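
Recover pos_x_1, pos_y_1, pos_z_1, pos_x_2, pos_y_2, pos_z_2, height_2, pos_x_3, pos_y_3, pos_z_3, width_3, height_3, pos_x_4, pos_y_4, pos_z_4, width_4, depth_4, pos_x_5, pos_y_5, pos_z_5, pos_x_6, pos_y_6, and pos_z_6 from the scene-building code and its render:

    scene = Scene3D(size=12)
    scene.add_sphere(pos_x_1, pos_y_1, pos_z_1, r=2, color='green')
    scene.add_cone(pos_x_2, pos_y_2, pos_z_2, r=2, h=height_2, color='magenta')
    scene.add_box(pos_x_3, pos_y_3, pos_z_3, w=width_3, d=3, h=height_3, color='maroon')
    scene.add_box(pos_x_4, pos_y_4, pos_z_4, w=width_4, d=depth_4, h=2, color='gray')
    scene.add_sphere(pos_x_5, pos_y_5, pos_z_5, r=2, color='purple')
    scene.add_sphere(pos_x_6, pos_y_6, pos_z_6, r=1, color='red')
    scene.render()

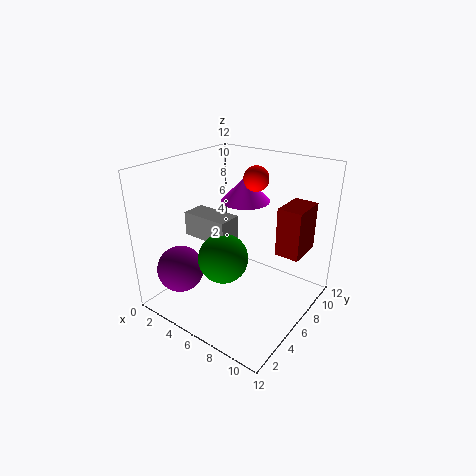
pos_x_1 = 6
pos_y_1 = 4
pos_z_1 = 5
pos_x_2 = 6
pos_y_2 = 7
pos_z_2 = 9
height_2 = 2
pos_x_3 = 9
pos_y_3 = 7
pos_z_3 = 5
width_3 = 2
height_3 = 4
pos_x_4 = 2
pos_y_4 = 4
pos_z_4 = 6
width_4 = 4
depth_4 = 2
pos_x_5 = 2
pos_y_5 = 3
pos_z_5 = 3
pos_x_6 = 7
pos_y_6 = 7
pos_z_6 = 11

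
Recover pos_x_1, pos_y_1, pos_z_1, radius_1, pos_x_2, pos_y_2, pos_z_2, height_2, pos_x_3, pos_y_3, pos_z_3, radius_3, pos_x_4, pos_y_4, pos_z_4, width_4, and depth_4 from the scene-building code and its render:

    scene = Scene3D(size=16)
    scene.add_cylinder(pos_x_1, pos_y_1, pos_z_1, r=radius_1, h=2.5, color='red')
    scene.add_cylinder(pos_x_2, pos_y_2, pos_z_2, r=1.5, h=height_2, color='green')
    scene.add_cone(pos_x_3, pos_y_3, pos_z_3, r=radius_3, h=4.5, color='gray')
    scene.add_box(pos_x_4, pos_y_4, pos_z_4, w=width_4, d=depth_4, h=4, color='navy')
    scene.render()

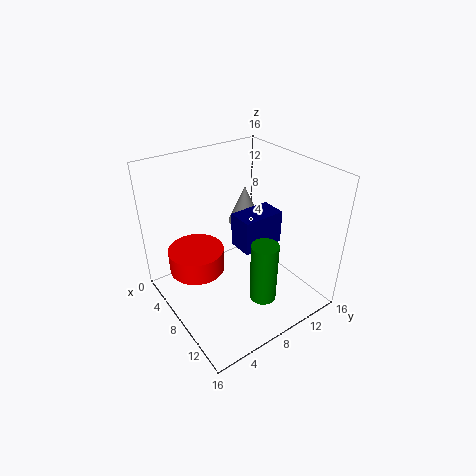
pos_x_1 = 6.5, pos_y_1 = 3.5, pos_z_1 = 5, radius_1 = 3, pos_x_2 = 11.5, pos_y_2 = 9, pos_z_2 = 1.5, height_2 = 7, pos_x_3 = 4.5, pos_y_3 = 11.5, pos_z_3 = 7.5, radius_3 = 2, pos_x_4 = 6, pos_y_4 = 8.5, pos_z_4 = 6, width_4 = 3, depth_4 = 5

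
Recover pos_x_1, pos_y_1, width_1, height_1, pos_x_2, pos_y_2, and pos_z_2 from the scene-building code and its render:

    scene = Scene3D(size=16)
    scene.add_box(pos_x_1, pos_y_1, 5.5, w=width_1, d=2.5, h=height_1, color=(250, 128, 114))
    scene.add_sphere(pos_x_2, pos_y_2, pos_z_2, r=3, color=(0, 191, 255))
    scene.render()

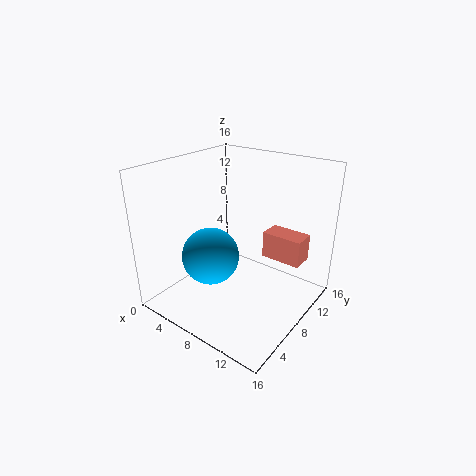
pos_x_1 = 10, pos_y_1 = 10, width_1 = 4.5, height_1 = 3, pos_x_2 = 7, pos_y_2 = 4.5, pos_z_2 = 7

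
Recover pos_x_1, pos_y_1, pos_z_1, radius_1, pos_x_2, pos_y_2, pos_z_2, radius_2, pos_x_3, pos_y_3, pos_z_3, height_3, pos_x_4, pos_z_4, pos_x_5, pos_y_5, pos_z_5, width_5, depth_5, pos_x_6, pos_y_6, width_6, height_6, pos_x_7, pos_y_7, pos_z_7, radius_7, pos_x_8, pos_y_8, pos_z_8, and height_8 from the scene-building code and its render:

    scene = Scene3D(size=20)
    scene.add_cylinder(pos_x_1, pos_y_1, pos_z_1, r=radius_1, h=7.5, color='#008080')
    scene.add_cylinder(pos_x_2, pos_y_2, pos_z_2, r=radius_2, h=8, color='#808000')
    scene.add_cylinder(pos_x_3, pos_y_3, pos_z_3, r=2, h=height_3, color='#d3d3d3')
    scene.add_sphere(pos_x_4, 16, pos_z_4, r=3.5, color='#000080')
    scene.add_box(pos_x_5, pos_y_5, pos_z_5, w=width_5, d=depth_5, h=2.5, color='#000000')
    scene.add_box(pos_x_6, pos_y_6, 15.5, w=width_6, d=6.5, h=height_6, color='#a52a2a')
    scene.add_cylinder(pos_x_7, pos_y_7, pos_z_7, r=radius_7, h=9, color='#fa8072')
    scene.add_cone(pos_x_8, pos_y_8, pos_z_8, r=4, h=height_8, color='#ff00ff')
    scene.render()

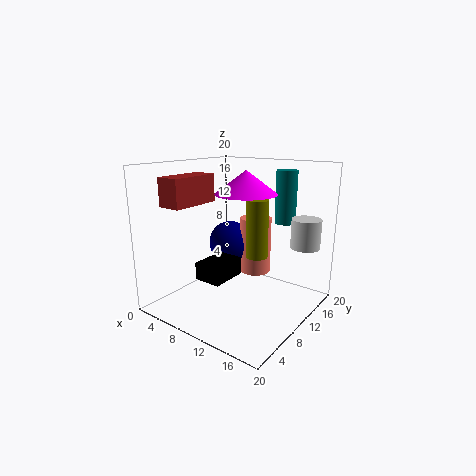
pos_x_1 = 14
pos_y_1 = 16
pos_z_1 = 11.5
radius_1 = 1.5
pos_x_2 = 12.5
pos_y_2 = 11
pos_z_2 = 7.5
radius_2 = 1.5
pos_x_3 = 18
pos_y_3 = 14.5
pos_z_3 = 9
height_3 = 4
pos_x_4 = 4
pos_z_4 = 6.5
pos_x_5 = 5.5
pos_y_5 = 6
pos_z_5 = 4
width_5 = 4
depth_5 = 5.5
pos_x_6 = 5.5
pos_y_6 = 0.5
width_6 = 3
height_6 = 3.5
pos_x_7 = 8
pos_y_7 = 17.5
pos_z_7 = 2
radius_7 = 2.5
pos_x_8 = 12
pos_y_8 = 9
pos_z_8 = 16.5
height_8 = 3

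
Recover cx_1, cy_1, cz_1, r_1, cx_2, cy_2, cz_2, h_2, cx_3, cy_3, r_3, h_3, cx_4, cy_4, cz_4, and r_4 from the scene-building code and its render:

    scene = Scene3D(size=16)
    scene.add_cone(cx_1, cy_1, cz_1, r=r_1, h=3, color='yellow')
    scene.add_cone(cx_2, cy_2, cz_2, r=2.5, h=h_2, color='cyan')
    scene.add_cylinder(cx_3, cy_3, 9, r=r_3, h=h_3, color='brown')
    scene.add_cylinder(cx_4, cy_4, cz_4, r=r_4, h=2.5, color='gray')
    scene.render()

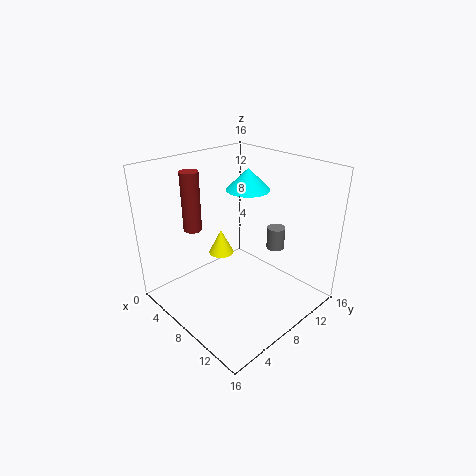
cx_1 = 4.5
cy_1 = 8.5
cz_1 = 4.5
r_1 = 1.5
cx_2 = 6.5
cy_2 = 11
cz_2 = 12.5
h_2 = 2.5
cx_3 = 4.5
cy_3 = 4.5
r_3 = 1
h_3 = 6.5
cx_4 = 10.5
cy_4 = 11.5
cz_4 = 6.5
r_4 = 1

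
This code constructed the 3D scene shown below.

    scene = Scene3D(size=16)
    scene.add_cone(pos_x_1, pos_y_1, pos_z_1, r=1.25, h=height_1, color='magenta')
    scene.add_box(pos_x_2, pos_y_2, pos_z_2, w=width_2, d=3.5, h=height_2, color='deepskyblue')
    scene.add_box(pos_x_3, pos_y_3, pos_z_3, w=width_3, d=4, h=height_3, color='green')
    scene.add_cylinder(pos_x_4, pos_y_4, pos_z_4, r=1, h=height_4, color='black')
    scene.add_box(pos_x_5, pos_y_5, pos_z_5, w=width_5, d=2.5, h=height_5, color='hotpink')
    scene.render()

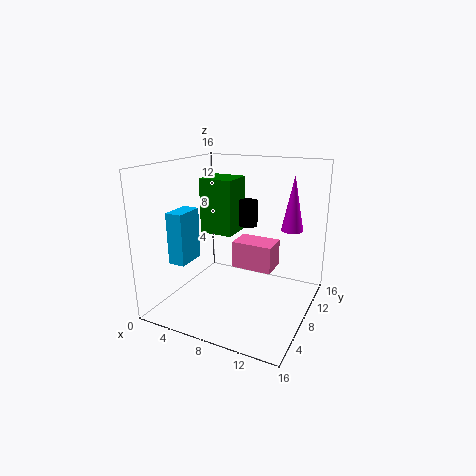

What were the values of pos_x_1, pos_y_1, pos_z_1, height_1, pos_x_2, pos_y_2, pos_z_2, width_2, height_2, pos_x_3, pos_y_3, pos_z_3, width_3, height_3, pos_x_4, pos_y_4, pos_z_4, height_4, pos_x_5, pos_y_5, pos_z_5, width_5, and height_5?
pos_x_1 = 13, pos_y_1 = 11.75, pos_z_1 = 8.5, height_1 = 6.25, pos_x_2 = 0.75, pos_y_2 = 4.75, pos_z_2 = 4.75, width_2 = 2, height_2 = 6, pos_x_3 = 2.5, pos_y_3 = 9, pos_z_3 = 7.5, width_3 = 4, height_3 = 6.5, pos_x_4 = 9, pos_y_4 = 8.5, pos_z_4 = 9.5, height_4 = 2.75, pos_x_5 = 10, pos_y_5 = 2.75, pos_z_5 = 7.25, width_5 = 3.75, height_5 = 2.5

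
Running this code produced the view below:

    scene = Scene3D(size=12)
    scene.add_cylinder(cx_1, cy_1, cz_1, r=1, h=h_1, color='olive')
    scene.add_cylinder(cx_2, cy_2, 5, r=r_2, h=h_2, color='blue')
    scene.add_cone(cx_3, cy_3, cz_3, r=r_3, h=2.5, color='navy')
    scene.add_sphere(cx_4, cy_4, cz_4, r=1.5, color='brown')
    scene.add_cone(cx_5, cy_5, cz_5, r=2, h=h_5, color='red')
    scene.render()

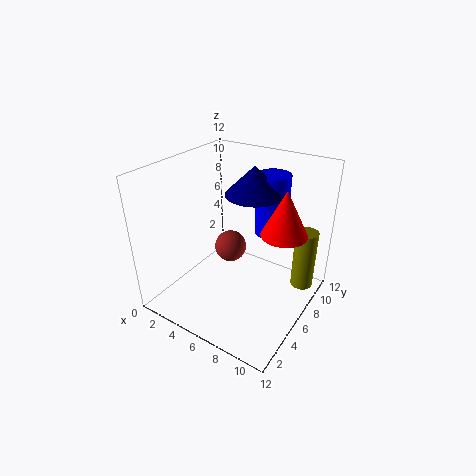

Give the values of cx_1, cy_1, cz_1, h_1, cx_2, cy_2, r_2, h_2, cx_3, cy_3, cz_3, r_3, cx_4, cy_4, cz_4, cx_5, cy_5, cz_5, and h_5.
cx_1 = 10.5, cy_1 = 10, cz_1 = 0.5, h_1 = 5.5, cx_2 = 7, cy_2 = 10, r_2 = 1.5, h_2 = 5.5, cx_3 = 6, cy_3 = 8.5, cz_3 = 9, r_3 = 2.5, cx_4 = 3.5, cy_4 = 8.5, cz_4 = 3, cx_5 = 9, cy_5 = 8.5, cz_5 = 6, h_5 = 4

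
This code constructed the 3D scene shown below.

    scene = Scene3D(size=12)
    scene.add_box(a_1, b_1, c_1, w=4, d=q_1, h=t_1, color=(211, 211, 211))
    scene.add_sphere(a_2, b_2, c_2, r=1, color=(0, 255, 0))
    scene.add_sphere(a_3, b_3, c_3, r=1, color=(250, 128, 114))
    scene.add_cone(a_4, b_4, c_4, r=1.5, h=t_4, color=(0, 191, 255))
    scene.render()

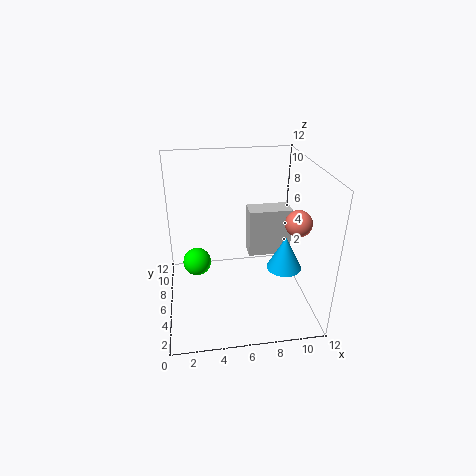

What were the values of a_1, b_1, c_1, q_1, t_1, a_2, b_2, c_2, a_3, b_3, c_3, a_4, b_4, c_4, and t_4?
a_1 = 7.5, b_1 = 8.5, c_1 = 2.5, q_1 = 2, t_1 = 4.5, a_2 = 2.5, b_2 = 3, c_2 = 6, a_3 = 10, b_3 = 3, c_3 = 8.5, a_4 = 10, b_4 = 5.5, c_4 = 3, t_4 = 3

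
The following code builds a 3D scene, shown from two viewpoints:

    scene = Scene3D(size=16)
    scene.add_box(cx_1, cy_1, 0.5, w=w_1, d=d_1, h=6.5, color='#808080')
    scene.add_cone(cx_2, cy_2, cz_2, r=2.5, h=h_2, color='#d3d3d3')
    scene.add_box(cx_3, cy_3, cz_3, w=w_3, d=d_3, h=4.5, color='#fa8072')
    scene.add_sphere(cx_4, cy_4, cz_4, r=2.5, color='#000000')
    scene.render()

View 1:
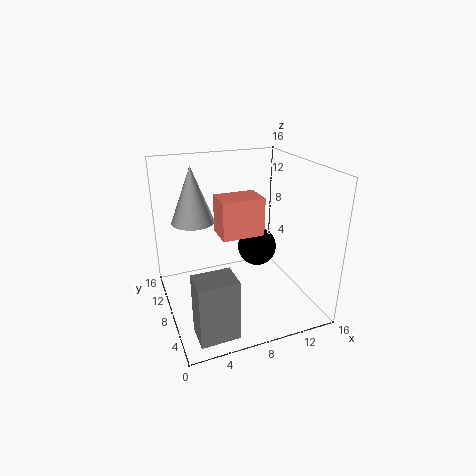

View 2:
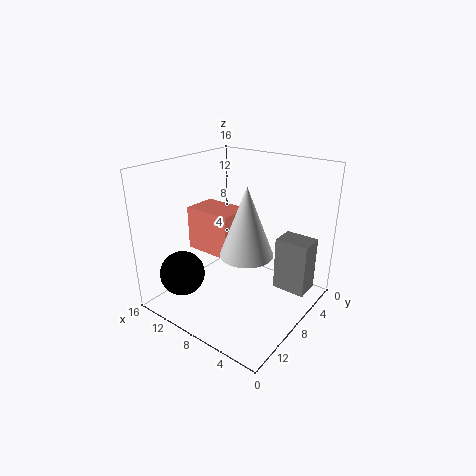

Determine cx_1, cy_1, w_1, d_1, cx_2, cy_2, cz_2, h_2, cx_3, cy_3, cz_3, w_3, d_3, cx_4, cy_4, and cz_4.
cx_1 = 1.5
cy_1 = 1
w_1 = 4
d_1 = 3
cx_2 = 4
cy_2 = 12
cz_2 = 9
h_2 = 6.5
cx_3 = 6.5
cy_3 = 8.5
cz_3 = 7.5
w_3 = 5
d_3 = 3.5
cx_4 = 12.5
cy_4 = 12.5
cz_4 = 4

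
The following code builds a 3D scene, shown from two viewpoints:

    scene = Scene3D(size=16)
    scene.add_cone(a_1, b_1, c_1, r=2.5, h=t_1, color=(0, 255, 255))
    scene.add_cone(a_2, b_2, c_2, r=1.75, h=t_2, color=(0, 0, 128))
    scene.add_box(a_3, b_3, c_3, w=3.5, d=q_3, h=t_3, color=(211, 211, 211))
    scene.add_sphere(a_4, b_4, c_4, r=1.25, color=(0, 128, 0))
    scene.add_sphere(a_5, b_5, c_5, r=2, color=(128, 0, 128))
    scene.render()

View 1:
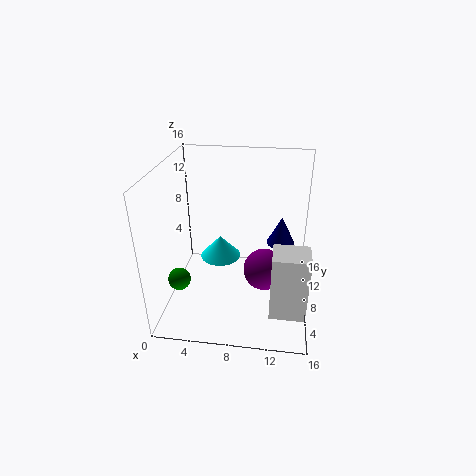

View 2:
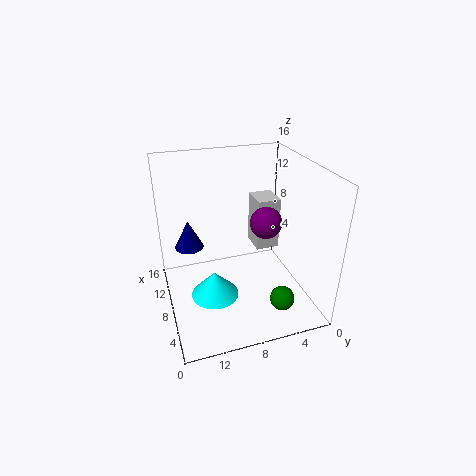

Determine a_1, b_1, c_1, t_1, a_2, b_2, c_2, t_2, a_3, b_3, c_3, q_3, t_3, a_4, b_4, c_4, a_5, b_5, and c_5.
a_1 = 5.25; b_1 = 11.5; c_1 = 3.25; t_1 = 2.75; a_2 = 12.75; b_2 = 12.75; c_2 = 5; t_2 = 3.5; a_3 = 12; b_3 = 1; c_3 = 3.25; q_3 = 3; t_3 = 6.75; a_4 = 1.75; b_4 = 5.25; c_4 = 3.75; a_5 = 11.25; b_5 = 3.25; c_5 = 7.5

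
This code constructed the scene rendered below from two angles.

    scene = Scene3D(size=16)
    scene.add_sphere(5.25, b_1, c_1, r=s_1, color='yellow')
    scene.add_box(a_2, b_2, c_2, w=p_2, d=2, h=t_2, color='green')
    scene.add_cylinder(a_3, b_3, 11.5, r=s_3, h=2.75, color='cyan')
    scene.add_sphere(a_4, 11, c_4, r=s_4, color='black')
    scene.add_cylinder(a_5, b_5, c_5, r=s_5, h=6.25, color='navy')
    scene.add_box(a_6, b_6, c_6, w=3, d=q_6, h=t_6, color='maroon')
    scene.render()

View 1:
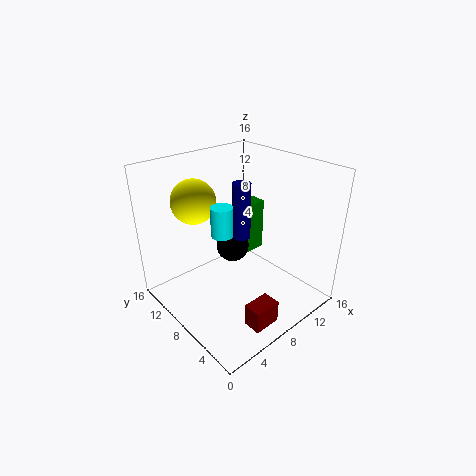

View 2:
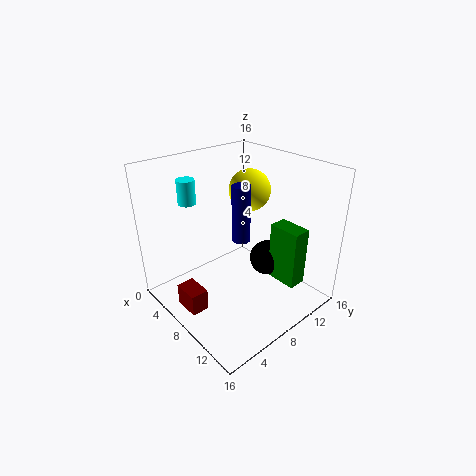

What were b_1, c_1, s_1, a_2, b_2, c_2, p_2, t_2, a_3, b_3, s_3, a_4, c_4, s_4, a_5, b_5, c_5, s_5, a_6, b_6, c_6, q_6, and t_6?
b_1 = 12.25
c_1 = 11.75
s_1 = 2.5
a_2 = 10.75
b_2 = 10.25
c_2 = 3.5
p_2 = 3.5
t_2 = 6.5
a_3 = 3.25
b_3 = 4.75
s_3 = 1
a_4 = 9.75
c_4 = 5
s_4 = 2
a_5 = 8.5
b_5 = 8
c_5 = 8
s_5 = 1
a_6 = 5
b_6 = 1.5
c_6 = 0.5
q_6 = 2
t_6 = 2.5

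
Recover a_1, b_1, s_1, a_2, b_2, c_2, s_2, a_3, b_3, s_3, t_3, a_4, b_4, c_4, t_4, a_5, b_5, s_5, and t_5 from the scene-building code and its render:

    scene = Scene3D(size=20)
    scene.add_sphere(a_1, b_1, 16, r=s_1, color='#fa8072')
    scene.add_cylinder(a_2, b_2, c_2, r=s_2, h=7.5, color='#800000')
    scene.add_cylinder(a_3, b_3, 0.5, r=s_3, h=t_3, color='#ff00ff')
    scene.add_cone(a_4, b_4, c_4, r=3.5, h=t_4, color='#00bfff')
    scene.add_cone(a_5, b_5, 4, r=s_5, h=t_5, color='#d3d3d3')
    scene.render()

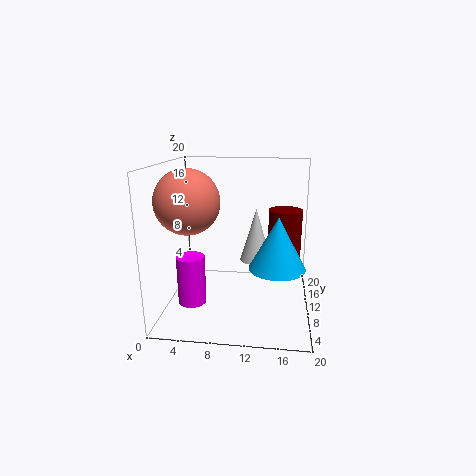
a_1 = 4.5; b_1 = 5; s_1 = 4; a_2 = 16.5; b_2 = 15; c_2 = 5.5; s_2 = 2.5; a_3 = 3.5; b_3 = 8.5; s_3 = 2; t_3 = 7; a_4 = 15.5; b_4 = 5; c_4 = 8; t_4 = 6.5; a_5 = 12; b_5 = 17; s_5 = 2.5; t_5 = 8.5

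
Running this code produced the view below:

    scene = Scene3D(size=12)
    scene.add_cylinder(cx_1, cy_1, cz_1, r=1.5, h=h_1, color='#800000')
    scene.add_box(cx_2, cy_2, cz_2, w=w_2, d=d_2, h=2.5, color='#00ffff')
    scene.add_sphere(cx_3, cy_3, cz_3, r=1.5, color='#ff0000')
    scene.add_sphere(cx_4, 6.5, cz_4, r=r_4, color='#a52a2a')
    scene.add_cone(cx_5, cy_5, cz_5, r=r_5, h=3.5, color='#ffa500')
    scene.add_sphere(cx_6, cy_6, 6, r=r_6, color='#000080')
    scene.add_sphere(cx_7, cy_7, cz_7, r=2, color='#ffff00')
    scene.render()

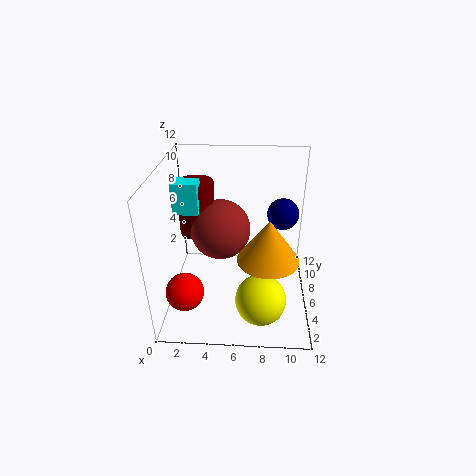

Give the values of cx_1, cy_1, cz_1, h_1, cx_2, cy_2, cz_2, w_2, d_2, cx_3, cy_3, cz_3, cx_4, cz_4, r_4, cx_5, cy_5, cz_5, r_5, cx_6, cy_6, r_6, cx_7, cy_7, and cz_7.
cx_1 = 2.5
cy_1 = 7
cz_1 = 6
h_1 = 4.5
cx_2 = 1
cy_2 = 5
cz_2 = 8.5
w_2 = 2
d_2 = 1.5
cx_3 = 2
cy_3 = 2.5
cz_3 = 3
cx_4 = 4.5
cz_4 = 6.5
r_4 = 2.5
cx_5 = 8.5
cy_5 = 4.5
cz_5 = 5
r_5 = 2.5
cx_6 = 10
cy_6 = 10.5
r_6 = 1.5
cx_7 = 8
cy_7 = 2.5
cz_7 = 2.5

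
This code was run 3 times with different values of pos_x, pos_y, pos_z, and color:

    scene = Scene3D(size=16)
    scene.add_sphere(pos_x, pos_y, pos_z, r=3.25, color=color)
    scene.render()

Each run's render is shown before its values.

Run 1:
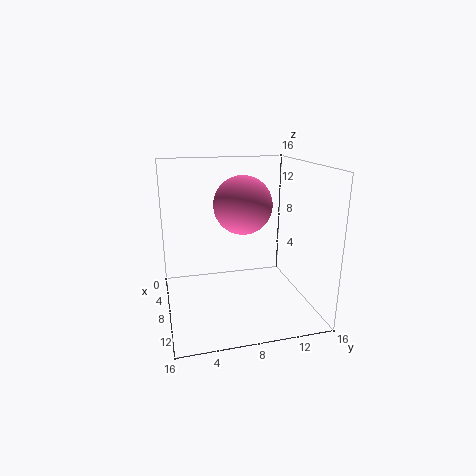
pos_x = 7.25
pos_y = 8.75
pos_z = 11.5
color = 'hotpink'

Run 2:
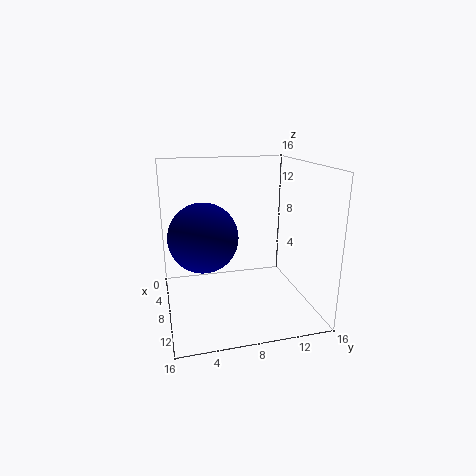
pos_x = 12.5
pos_y = 3.5
pos_z = 10
color = 'navy'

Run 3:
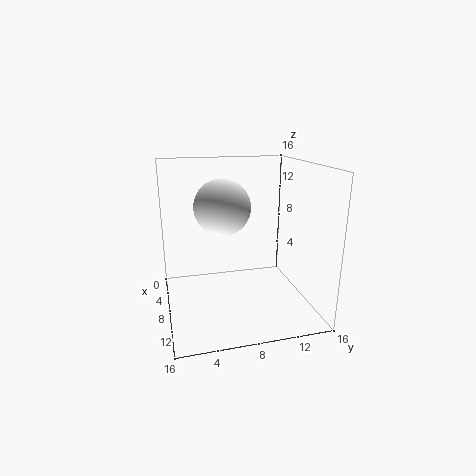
pos_x = 5.75
pos_y = 6.75
pos_z = 11
color = 'white'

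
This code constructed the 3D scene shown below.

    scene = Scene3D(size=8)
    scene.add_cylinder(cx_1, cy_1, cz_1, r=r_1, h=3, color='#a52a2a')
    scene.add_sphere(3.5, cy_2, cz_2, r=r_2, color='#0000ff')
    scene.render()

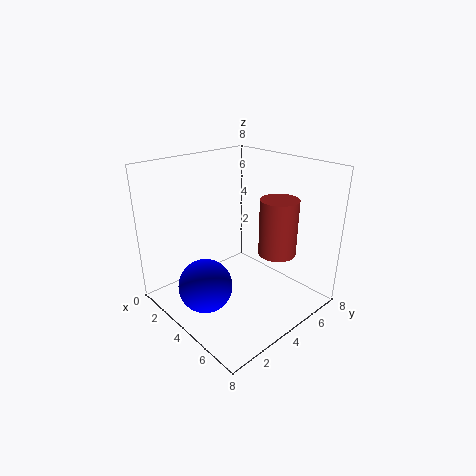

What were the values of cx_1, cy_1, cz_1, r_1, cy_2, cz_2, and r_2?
cx_1 = 6, cy_1 = 5, cz_1 = 3.5, r_1 = 1, cy_2 = 2, cz_2 = 1.5, r_2 = 1.5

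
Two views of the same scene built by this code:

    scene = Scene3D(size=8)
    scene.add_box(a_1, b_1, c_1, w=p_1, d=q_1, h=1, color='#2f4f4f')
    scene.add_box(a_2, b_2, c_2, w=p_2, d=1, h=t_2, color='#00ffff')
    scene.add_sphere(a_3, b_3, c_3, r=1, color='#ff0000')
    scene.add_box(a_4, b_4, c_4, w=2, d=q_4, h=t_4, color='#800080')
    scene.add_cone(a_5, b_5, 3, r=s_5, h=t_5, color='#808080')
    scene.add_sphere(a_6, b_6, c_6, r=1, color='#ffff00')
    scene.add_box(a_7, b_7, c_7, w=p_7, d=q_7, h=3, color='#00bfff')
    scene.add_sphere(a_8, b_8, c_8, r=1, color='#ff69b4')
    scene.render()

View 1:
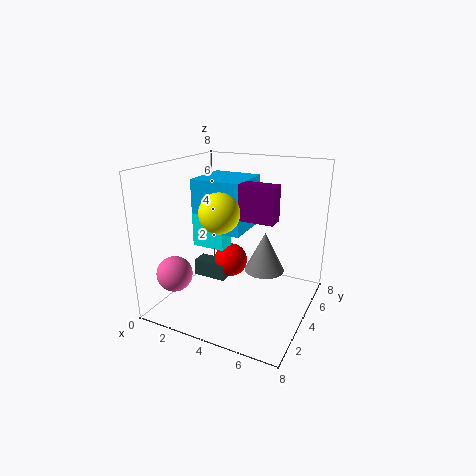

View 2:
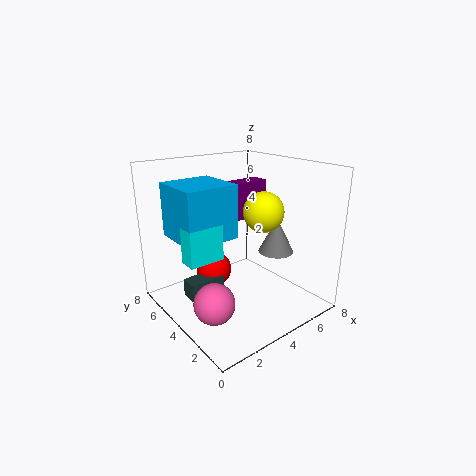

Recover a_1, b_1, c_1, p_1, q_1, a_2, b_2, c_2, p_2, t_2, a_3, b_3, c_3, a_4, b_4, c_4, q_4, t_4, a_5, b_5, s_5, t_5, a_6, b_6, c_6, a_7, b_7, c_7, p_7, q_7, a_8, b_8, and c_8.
a_1 = 1, b_1 = 4, c_1 = 1, p_1 = 2, q_1 = 1, a_2 = 1, b_2 = 4, c_2 = 3, p_2 = 2, t_2 = 2, a_3 = 3, b_3 = 5, c_3 = 2, a_4 = 4, b_4 = 4, c_4 = 5, q_4 = 1, t_4 = 2, a_5 = 6, b_5 = 3, s_5 = 1, t_5 = 2, a_6 = 4, b_6 = 2, c_6 = 6, a_7 = 1, b_7 = 4, c_7 = 4, p_7 = 3, q_7 = 3, a_8 = 1, b_8 = 2, c_8 = 2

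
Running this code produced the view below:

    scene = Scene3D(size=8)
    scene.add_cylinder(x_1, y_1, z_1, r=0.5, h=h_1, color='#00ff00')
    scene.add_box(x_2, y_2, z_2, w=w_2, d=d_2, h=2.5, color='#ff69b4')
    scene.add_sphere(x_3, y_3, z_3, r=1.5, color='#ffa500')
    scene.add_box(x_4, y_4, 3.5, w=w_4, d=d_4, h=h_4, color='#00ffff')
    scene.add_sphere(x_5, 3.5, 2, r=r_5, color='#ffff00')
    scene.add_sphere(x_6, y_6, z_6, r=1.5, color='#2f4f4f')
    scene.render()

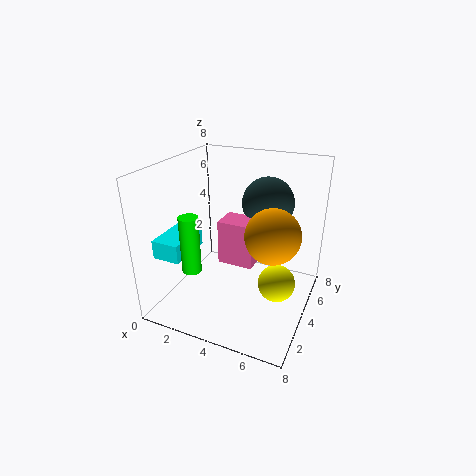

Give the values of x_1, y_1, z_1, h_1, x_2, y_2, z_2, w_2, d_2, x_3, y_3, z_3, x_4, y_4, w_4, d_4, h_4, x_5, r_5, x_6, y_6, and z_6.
x_1 = 2.5
y_1 = 1.5
z_1 = 3
h_1 = 3
x_2 = 3
y_2 = 3.5
z_2 = 2.5
w_2 = 2
d_2 = 1.5
x_3 = 6
y_3 = 4
z_3 = 4.5
x_4 = 0.5
y_4 = 1
w_4 = 1.5
d_4 = 2.5
h_4 = 1
x_5 = 6.5
r_5 = 1
x_6 = 5
y_6 = 6
z_6 = 5.5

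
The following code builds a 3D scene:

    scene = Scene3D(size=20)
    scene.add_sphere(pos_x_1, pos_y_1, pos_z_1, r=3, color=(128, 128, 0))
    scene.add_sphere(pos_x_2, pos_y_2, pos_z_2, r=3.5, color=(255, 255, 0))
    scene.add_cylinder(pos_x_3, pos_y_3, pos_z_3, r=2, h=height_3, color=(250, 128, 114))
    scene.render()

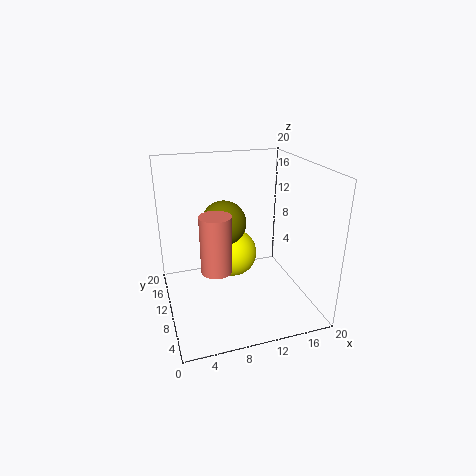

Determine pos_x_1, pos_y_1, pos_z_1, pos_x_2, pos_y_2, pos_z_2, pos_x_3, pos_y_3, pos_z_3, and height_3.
pos_x_1 = 8
pos_y_1 = 10
pos_z_1 = 12.5
pos_x_2 = 10
pos_y_2 = 12.5
pos_z_2 = 6.5
pos_x_3 = 6
pos_y_3 = 6.5
pos_z_3 = 7.5
height_3 = 7.5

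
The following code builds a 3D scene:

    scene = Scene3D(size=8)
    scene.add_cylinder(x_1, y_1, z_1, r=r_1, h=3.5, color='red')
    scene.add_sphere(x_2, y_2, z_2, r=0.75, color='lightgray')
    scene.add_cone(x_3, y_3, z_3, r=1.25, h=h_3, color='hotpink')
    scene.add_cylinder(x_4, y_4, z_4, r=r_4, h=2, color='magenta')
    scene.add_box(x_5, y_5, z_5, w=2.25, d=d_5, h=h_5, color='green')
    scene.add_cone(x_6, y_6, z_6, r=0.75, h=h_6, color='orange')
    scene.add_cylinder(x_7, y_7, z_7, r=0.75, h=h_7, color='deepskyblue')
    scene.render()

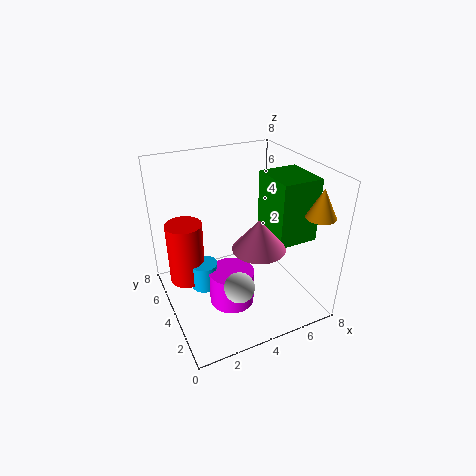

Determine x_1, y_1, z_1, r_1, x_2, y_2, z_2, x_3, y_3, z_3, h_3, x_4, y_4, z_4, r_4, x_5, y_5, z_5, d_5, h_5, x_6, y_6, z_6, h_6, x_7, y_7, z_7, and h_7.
x_1 = 1.25; y_1 = 5; z_1 = 1.5; r_1 = 1; x_2 = 2.75; y_2 = 1.25; z_2 = 3; x_3 = 3.75; y_3 = 1.25; z_3 = 5; h_3 = 1.5; x_4 = 3.25; y_4 = 3.25; z_4 = 0.5; r_4 = 1.25; x_5 = 5.5; y_5 = 2; z_5 = 4; d_5 = 2.5; h_5 = 3.5; x_6 = 7; y_6 = 1; z_6 = 6; h_6 = 1.5; x_7 = 2; y_7 = 4.25; z_7 = 1.25; h_7 = 1.5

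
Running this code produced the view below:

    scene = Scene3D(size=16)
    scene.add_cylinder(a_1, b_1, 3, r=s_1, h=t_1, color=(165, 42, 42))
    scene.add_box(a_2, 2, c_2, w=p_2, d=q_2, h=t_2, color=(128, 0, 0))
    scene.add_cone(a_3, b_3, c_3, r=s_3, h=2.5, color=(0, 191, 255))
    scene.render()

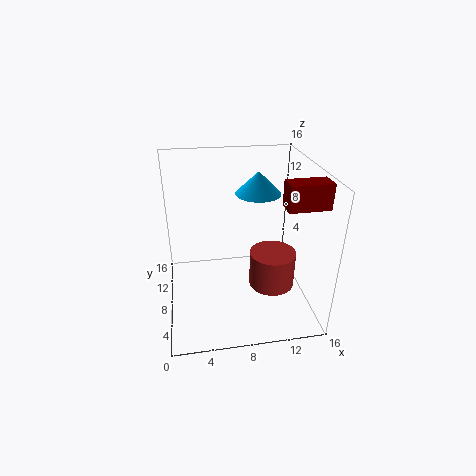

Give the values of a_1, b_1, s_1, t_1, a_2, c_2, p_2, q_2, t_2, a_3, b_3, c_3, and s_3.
a_1 = 11.5; b_1 = 6; s_1 = 2.5; t_1 = 4; a_2 = 11.5; c_2 = 13.5; p_2 = 4; q_2 = 2; t_2 = 2.5; a_3 = 10.5; b_3 = 9.5; c_3 = 12.5; s_3 = 2.5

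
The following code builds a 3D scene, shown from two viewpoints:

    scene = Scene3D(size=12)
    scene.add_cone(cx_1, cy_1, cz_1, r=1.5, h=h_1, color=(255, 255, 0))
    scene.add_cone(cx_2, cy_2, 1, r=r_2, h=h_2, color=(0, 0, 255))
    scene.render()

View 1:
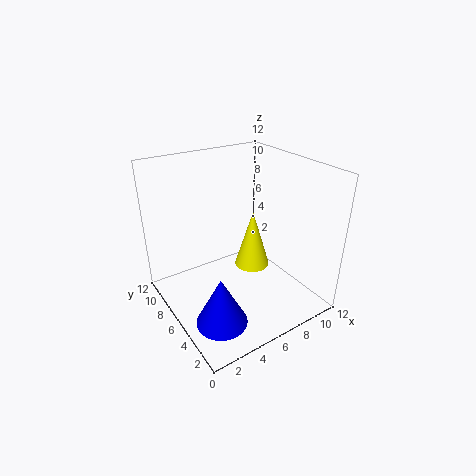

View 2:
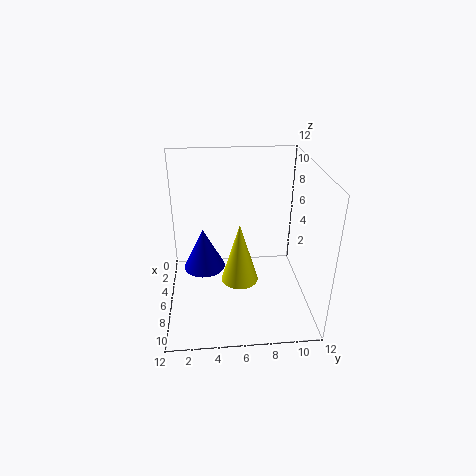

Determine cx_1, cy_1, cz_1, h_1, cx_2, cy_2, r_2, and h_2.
cx_1 = 7.5; cy_1 = 6; cz_1 = 3; h_1 = 5; cx_2 = 2.5; cy_2 = 3; r_2 = 2; h_2 = 4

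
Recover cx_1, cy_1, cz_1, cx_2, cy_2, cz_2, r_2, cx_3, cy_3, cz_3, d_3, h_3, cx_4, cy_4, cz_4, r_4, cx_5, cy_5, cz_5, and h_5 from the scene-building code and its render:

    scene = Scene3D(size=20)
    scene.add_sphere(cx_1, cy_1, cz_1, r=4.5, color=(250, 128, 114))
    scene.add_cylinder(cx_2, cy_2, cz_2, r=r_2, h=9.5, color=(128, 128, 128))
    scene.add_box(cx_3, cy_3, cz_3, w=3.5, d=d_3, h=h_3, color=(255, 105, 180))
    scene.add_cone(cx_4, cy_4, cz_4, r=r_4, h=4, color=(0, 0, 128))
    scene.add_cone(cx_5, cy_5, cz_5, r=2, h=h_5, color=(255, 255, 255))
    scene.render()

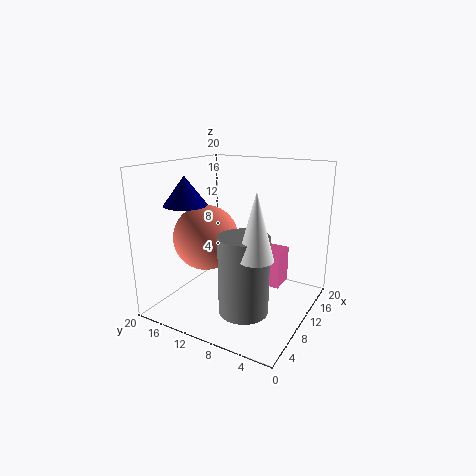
cx_1 = 8
cy_1 = 14
cz_1 = 10
cx_2 = 3.5
cy_2 = 5.5
cz_2 = 3.5
r_2 = 3
cx_3 = 10.5
cy_3 = 4
cz_3 = 3.5
d_3 = 3.5
h_3 = 5
cx_4 = 7
cy_4 = 16.5
cz_4 = 14.5
r_4 = 3
cx_5 = 2.5
cy_5 = 3.5
cz_5 = 11
h_5 = 7.5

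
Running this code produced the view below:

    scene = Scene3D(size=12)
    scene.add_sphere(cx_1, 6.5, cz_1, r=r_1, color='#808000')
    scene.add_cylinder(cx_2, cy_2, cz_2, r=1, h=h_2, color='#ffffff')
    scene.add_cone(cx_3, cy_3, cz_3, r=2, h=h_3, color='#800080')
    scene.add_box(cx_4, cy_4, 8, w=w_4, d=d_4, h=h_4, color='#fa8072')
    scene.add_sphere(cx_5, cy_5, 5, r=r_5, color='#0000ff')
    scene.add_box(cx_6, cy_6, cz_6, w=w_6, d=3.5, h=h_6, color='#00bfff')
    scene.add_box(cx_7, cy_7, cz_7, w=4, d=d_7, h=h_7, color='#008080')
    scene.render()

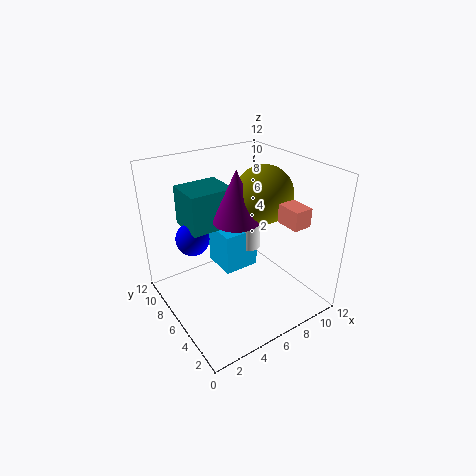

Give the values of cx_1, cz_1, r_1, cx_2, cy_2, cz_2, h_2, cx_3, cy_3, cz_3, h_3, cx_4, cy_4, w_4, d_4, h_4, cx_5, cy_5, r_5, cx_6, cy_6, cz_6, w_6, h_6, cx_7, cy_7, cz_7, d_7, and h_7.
cx_1 = 9
cz_1 = 9
r_1 = 2.5
cx_2 = 9.5
cy_2 = 9
cz_2 = 2.5
h_2 = 3
cx_3 = 6.5
cy_3 = 7
cz_3 = 7
h_3 = 4.5
cx_4 = 8
cy_4 = 1.5
w_4 = 1.5
d_4 = 2
h_4 = 1.5
cx_5 = 3.5
cy_5 = 9.5
r_5 = 1.5
cx_6 = 6.5
cy_6 = 8.5
cz_6 = 0.5
w_6 = 3.5
h_6 = 4
cx_7 = 3
cy_7 = 8
cz_7 = 6
d_7 = 3.5
h_7 = 3.5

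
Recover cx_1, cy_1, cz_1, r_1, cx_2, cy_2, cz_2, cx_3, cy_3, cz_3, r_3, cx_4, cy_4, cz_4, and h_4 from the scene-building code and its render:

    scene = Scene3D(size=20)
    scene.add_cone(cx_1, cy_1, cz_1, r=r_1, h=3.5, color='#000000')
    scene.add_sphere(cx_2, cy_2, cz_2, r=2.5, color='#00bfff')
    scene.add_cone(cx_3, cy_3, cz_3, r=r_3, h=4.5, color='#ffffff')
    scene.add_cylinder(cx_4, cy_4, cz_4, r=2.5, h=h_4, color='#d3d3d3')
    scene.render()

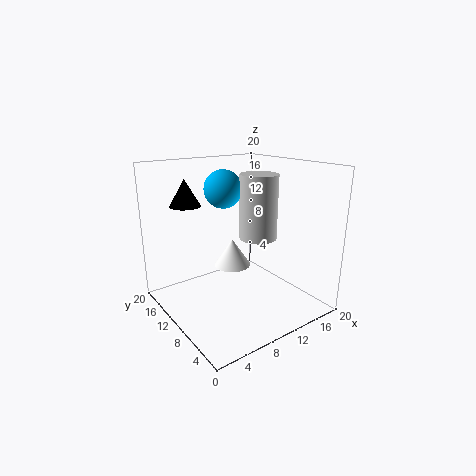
cx_1 = 3.5
cy_1 = 12.5
cz_1 = 15
r_1 = 2
cx_2 = 8
cy_2 = 10.5
cz_2 = 17
cx_3 = 13.5
cy_3 = 16.5
cz_3 = 2.5
r_3 = 3
cx_4 = 11.5
cy_4 = 7.5
cz_4 = 10.5
h_4 = 8.5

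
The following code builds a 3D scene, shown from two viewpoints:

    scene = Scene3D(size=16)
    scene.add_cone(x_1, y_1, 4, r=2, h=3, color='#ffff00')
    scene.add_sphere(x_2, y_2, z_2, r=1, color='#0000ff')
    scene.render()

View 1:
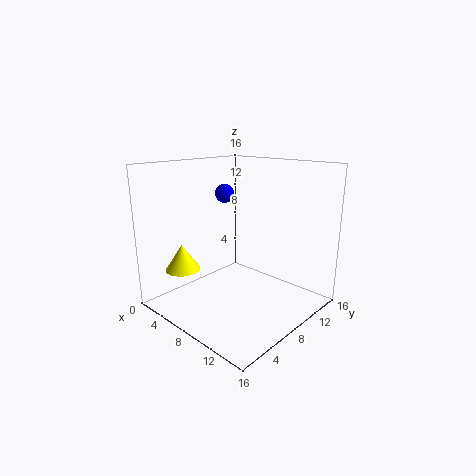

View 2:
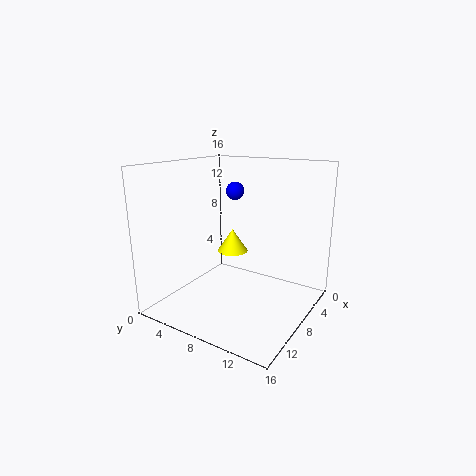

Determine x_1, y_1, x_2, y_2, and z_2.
x_1 = 3
y_1 = 4
x_2 = 7
y_2 = 7
z_2 = 13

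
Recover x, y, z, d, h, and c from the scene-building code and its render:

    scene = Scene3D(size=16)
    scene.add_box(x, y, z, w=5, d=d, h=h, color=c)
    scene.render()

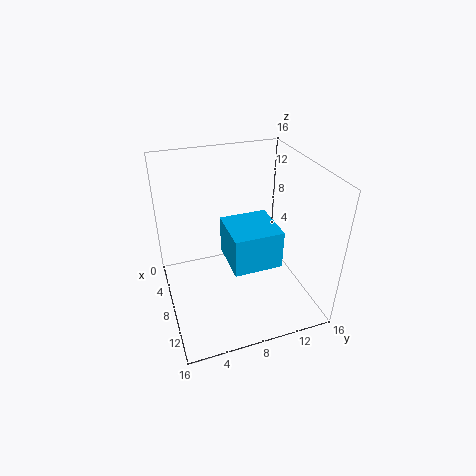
x = 8; y = 6; z = 7; d = 5; h = 4; c = 'deepskyblue'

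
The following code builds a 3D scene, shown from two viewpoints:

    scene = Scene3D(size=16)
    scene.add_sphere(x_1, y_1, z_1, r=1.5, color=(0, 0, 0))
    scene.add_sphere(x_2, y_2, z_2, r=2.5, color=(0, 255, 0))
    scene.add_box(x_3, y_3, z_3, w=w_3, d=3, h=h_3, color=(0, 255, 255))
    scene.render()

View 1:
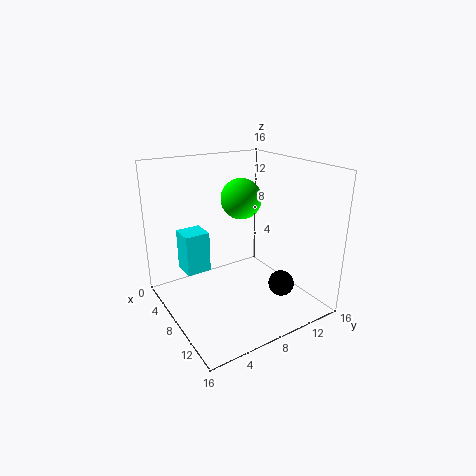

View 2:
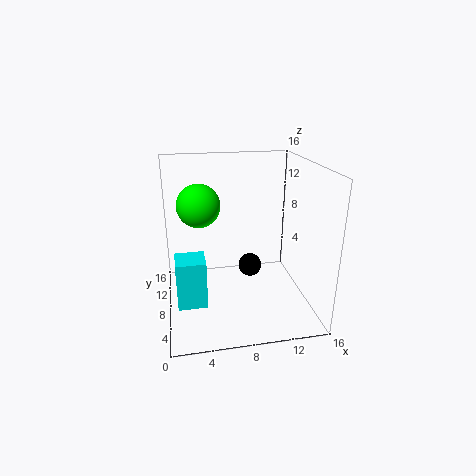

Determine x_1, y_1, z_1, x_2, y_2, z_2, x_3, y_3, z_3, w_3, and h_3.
x_1 = 10.5
y_1 = 12.5
z_1 = 2
x_2 = 4
y_2 = 11
z_2 = 11
x_3 = 1
y_3 = 3.5
z_3 = 2.5
w_3 = 3
h_3 = 5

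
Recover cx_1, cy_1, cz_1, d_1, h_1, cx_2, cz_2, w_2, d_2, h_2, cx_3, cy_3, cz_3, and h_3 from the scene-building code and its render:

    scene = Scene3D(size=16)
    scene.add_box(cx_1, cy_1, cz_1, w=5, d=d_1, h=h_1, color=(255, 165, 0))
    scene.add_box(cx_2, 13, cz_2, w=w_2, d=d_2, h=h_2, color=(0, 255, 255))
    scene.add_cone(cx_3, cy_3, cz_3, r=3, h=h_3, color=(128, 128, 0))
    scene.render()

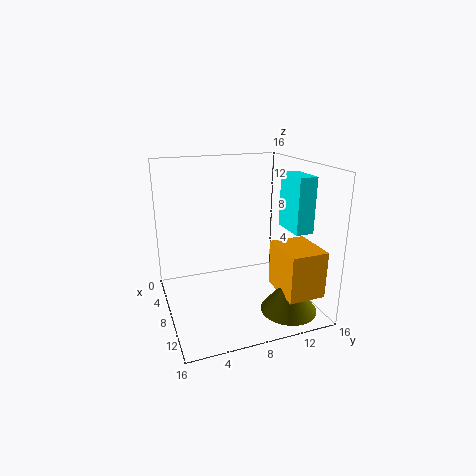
cx_1 = 10; cy_1 = 11; cz_1 = 3; d_1 = 4; h_1 = 5; cx_2 = 8; cz_2 = 9; w_2 = 4; d_2 = 2; h_2 = 6; cx_3 = 13; cy_3 = 12; cz_3 = 1; h_3 = 4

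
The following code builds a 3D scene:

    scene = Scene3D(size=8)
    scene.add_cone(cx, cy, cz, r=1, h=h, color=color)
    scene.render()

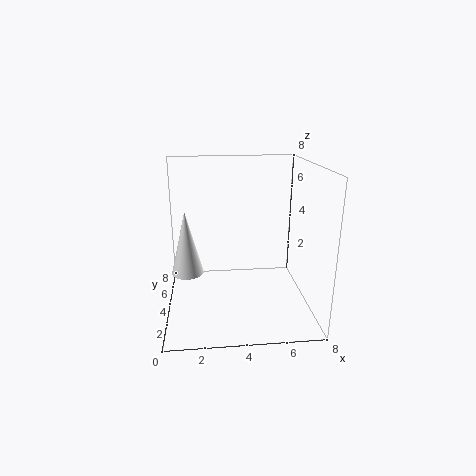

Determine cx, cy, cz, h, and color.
cx = 1; cy = 6; cz = 1; h = 4; color = 'white'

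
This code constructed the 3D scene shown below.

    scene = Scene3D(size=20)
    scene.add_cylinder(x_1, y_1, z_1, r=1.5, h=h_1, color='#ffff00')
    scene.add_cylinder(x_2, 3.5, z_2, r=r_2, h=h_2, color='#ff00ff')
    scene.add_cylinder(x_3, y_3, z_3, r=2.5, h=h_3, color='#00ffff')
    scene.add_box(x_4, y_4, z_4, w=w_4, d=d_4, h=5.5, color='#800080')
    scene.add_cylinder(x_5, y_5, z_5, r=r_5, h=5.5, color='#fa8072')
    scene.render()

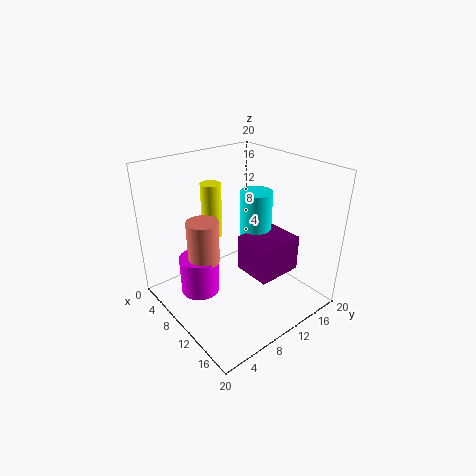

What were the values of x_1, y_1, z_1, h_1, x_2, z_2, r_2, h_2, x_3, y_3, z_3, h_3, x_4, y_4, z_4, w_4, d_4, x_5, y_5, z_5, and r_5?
x_1 = 4.5, y_1 = 9.5, z_1 = 8.5, h_1 = 8, x_2 = 10, z_2 = 4.5, r_2 = 2.5, h_2 = 5, x_3 = 7, y_3 = 16, z_3 = 7, h_3 = 7.5, x_4 = 7.5, y_4 = 12, z_4 = 3, w_4 = 6, d_4 = 7, x_5 = 10.5, y_5 = 4, z_5 = 9, r_5 = 2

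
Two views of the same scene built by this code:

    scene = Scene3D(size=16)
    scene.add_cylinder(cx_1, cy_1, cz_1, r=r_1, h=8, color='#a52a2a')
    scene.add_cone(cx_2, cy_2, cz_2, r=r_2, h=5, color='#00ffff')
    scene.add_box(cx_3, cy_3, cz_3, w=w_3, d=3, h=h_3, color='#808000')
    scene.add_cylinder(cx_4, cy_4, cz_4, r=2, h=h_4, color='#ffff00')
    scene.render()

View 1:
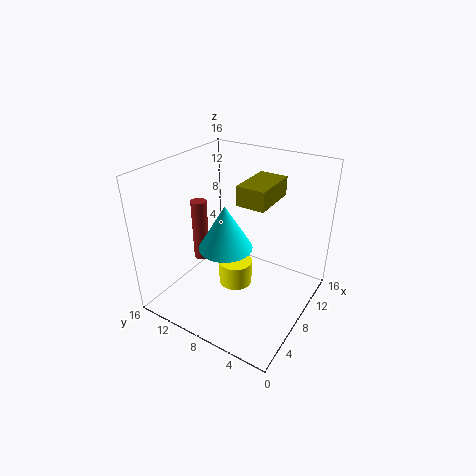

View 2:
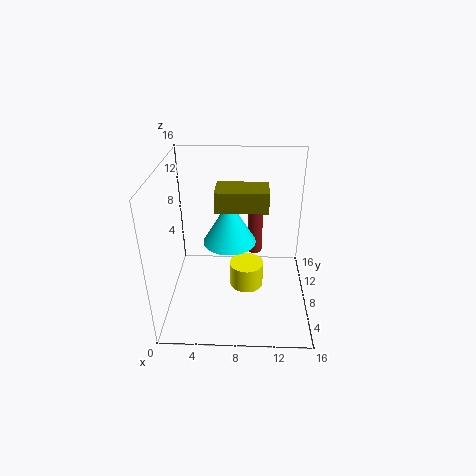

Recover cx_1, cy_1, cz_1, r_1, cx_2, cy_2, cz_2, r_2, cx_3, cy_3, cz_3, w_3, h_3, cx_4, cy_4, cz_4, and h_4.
cx_1 = 10, cy_1 = 15, cz_1 = 2, r_1 = 1, cx_2 = 7, cy_2 = 9, cz_2 = 7, r_2 = 3, cx_3 = 6, cy_3 = 4, cz_3 = 13, w_3 = 5, h_3 = 2, cx_4 = 9, cy_4 = 9, cz_4 = 1, h_4 = 3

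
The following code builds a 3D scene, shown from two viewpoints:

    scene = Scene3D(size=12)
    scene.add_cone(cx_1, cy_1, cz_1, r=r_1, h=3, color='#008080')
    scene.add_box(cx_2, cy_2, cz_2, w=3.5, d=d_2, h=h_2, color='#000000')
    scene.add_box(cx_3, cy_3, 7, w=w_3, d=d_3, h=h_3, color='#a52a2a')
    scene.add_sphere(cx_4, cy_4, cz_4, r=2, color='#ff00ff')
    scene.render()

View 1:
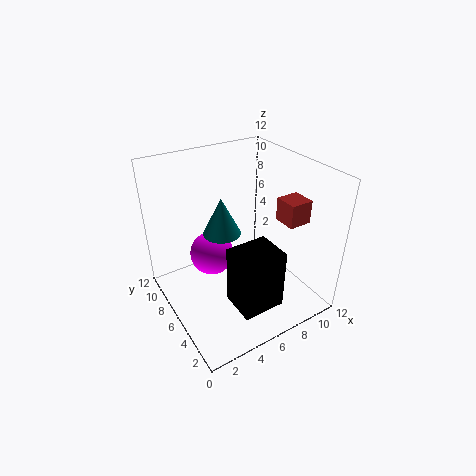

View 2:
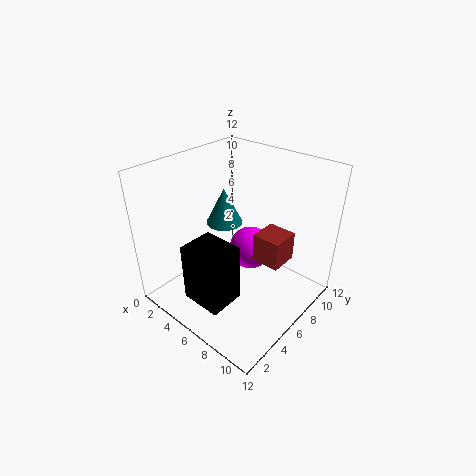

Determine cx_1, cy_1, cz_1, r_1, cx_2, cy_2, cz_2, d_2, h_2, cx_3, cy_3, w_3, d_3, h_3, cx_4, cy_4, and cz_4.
cx_1 = 4.5
cy_1 = 6
cz_1 = 7
r_1 = 1.5
cx_2 = 4
cy_2 = 1.5
cz_2 = 1.5
d_2 = 3
h_2 = 5
cx_3 = 9.5
cy_3 = 3.5
w_3 = 2
d_3 = 2
h_3 = 2
cx_4 = 5
cy_4 = 9
cz_4 = 3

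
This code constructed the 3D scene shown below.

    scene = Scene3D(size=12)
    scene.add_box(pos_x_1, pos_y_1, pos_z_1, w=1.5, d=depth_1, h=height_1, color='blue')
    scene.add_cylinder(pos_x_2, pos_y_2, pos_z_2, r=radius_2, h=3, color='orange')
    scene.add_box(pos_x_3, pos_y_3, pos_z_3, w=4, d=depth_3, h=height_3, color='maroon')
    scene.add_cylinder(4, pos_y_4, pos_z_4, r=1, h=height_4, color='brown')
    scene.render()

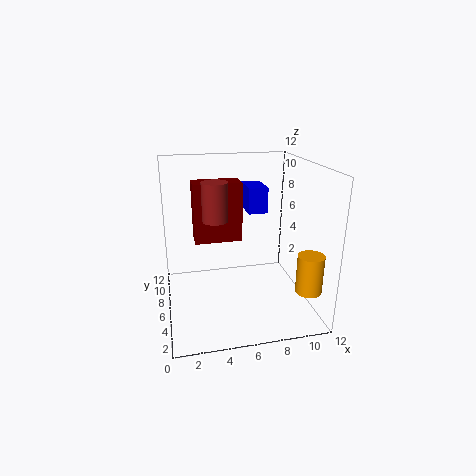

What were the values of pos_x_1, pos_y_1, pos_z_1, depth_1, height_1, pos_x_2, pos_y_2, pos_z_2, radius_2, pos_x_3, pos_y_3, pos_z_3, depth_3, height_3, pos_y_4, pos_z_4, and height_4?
pos_x_1 = 6.5, pos_y_1 = 4.5, pos_z_1 = 8.5, depth_1 = 2.5, height_1 = 2, pos_x_2 = 10.5, pos_y_2 = 1.5, pos_z_2 = 3, radius_2 = 1, pos_x_3 = 2.5, pos_y_3 = 6.5, pos_z_3 = 5.5, depth_3 = 2, height_3 = 5, pos_y_4 = 5, pos_z_4 = 8, height_4 = 3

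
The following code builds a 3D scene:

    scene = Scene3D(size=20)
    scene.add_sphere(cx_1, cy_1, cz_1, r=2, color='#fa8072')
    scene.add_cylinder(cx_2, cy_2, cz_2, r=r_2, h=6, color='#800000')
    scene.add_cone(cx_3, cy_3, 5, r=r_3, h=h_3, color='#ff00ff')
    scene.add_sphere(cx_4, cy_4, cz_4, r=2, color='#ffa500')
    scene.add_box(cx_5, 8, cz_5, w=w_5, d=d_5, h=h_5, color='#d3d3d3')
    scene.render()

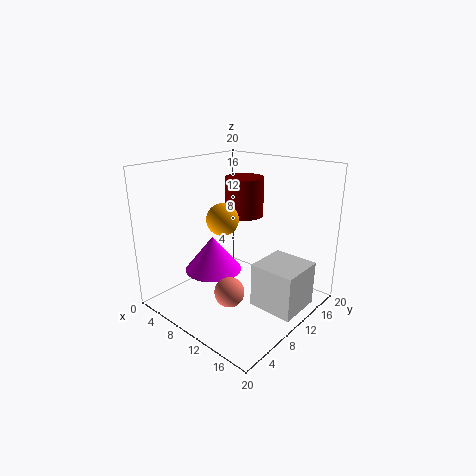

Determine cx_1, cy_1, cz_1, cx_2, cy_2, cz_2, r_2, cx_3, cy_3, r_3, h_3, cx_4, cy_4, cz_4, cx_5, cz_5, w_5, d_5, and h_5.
cx_1 = 12; cy_1 = 6; cz_1 = 4; cx_2 = 6; cy_2 = 16; cz_2 = 11; r_2 = 3; cx_3 = 7; cy_3 = 8; r_3 = 4; h_3 = 5; cx_4 = 11; cy_4 = 6; cz_4 = 14; cx_5 = 14; cz_5 = 2; w_5 = 6; d_5 = 6; h_5 = 6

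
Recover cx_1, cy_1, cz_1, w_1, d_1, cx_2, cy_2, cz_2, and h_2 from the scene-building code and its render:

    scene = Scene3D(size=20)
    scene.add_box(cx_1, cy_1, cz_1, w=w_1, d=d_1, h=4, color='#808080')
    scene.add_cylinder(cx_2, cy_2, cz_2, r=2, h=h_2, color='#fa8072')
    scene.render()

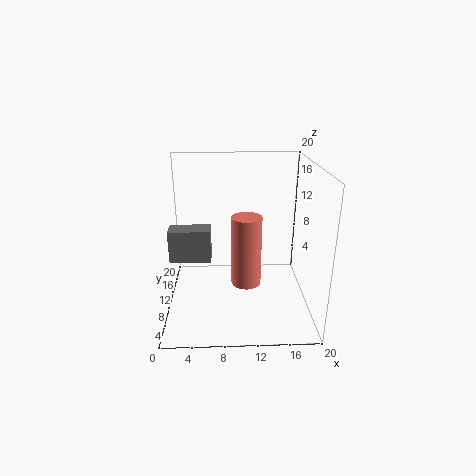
cx_1 = 1.5
cy_1 = 4
cz_1 = 9.5
w_1 = 5
d_1 = 2.5
cx_2 = 11
cy_2 = 7.5
cz_2 = 4.5
h_2 = 9.5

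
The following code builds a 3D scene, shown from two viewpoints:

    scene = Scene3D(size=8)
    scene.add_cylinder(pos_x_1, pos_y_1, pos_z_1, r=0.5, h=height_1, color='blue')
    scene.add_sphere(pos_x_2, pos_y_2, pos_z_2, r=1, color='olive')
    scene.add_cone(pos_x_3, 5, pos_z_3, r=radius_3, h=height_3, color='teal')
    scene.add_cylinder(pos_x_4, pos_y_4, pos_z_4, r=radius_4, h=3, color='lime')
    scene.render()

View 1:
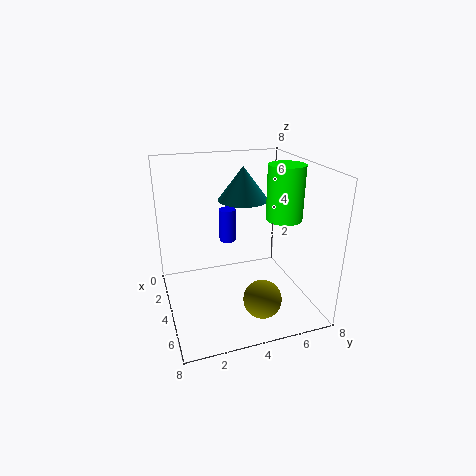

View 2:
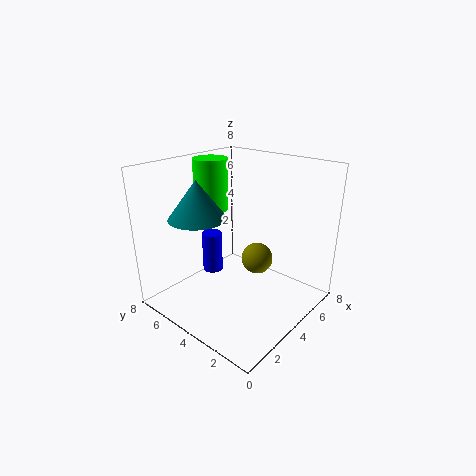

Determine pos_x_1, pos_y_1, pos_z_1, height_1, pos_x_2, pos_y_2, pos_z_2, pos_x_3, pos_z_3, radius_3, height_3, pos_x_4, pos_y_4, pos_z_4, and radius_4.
pos_x_1 = 2; pos_y_1 = 4; pos_z_1 = 3; height_1 = 2; pos_x_2 = 6.5; pos_y_2 = 4.5; pos_z_2 = 1.5; pos_x_3 = 2; pos_z_3 = 5.5; radius_3 = 1.5; height_3 = 2; pos_x_4 = 4.5; pos_y_4 = 6.5; pos_z_4 = 5; radius_4 = 1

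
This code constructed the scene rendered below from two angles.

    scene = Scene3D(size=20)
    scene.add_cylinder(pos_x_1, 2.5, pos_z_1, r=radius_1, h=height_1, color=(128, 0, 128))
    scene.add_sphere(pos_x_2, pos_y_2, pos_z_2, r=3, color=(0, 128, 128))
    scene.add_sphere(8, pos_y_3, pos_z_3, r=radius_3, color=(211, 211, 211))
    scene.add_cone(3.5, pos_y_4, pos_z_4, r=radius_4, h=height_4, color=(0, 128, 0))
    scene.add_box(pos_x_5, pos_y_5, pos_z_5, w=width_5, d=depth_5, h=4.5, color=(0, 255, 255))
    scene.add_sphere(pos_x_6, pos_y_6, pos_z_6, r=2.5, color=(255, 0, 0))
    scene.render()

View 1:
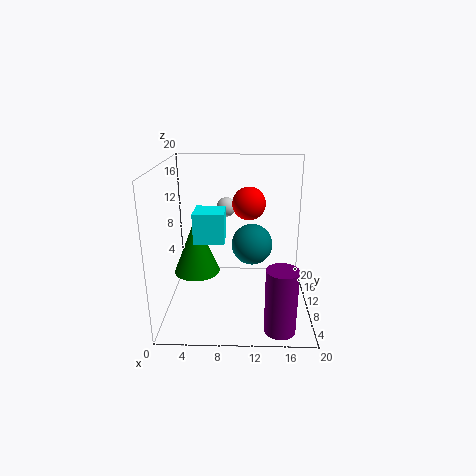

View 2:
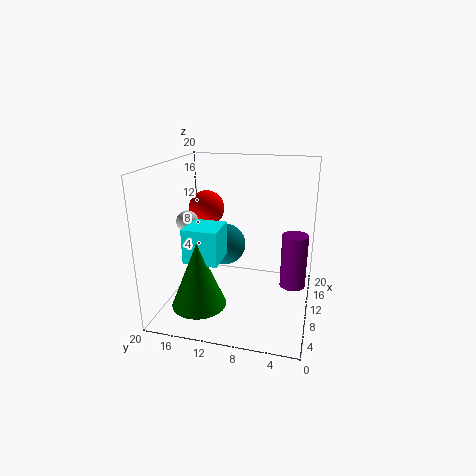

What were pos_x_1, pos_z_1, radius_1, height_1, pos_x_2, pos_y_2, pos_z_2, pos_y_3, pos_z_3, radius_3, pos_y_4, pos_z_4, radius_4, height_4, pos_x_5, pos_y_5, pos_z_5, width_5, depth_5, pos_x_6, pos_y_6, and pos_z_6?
pos_x_1 = 15.5; pos_z_1 = 0.5; radius_1 = 2; height_1 = 8.5; pos_x_2 = 12; pos_y_2 = 12.5; pos_z_2 = 8; pos_y_3 = 16.5; pos_z_3 = 12.5; radius_3 = 1.5; pos_y_4 = 13.5; pos_z_4 = 3; radius_4 = 3.5; height_4 = 8.5; pos_x_5 = 3.5; pos_y_5 = 11; pos_z_5 = 8.5; width_5 = 4.5; depth_5 = 4.5; pos_x_6 = 11.5; pos_y_6 = 15; pos_z_6 = 13.5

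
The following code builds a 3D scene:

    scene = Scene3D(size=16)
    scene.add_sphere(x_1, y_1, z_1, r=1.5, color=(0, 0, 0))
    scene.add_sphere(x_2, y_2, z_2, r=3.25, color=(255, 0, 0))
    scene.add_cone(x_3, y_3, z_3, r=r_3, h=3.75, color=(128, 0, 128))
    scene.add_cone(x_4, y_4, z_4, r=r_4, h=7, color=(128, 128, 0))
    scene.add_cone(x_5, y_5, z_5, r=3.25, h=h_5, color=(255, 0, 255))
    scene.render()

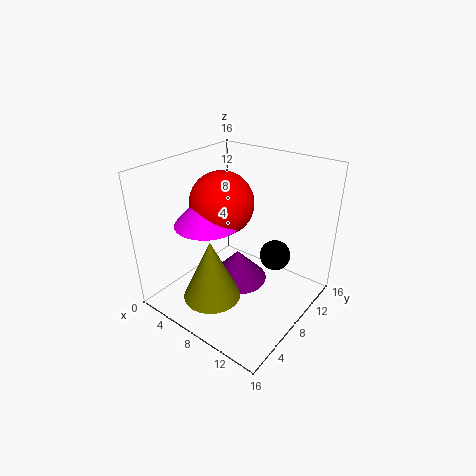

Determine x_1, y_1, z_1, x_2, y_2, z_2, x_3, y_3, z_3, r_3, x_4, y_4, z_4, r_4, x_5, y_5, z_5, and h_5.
x_1 = 13.25, y_1 = 7.25, z_1 = 8.25, x_2 = 7.5, y_2 = 6, z_2 = 12.75, x_3 = 7, y_3 = 9.25, z_3 = 1.5, r_3 = 3.5, x_4 = 6.75, y_4 = 4.75, z_4 = 1.5, r_4 = 3.25, x_5 = 7, y_5 = 4.25, z_5 = 11, h_5 = 3.5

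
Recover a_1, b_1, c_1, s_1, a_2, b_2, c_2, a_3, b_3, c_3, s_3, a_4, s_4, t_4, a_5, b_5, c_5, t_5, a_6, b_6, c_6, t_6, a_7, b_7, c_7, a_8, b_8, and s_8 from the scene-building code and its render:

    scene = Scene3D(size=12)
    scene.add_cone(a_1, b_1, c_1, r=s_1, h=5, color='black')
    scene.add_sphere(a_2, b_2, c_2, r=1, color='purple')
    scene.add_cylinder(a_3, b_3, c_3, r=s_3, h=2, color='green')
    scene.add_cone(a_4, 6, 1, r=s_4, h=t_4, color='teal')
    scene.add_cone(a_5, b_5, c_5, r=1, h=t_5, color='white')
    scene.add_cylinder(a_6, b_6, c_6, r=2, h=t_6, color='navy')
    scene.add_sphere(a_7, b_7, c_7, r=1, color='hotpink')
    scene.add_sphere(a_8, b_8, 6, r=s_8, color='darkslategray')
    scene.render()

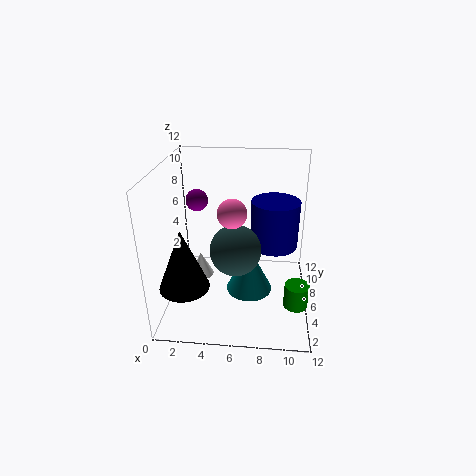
a_1 = 2
b_1 = 3
c_1 = 3
s_1 = 2
a_2 = 2
b_2 = 9
c_2 = 8
a_3 = 11
b_3 = 4
c_3 = 1
s_3 = 1
a_4 = 7
s_4 = 2
t_4 = 4
a_5 = 3
b_5 = 5
c_5 = 3
t_5 = 2
a_6 = 9
b_6 = 7
c_6 = 5
t_6 = 4
a_7 = 6
b_7 = 2
c_7 = 10
a_8 = 6
b_8 = 4
s_8 = 2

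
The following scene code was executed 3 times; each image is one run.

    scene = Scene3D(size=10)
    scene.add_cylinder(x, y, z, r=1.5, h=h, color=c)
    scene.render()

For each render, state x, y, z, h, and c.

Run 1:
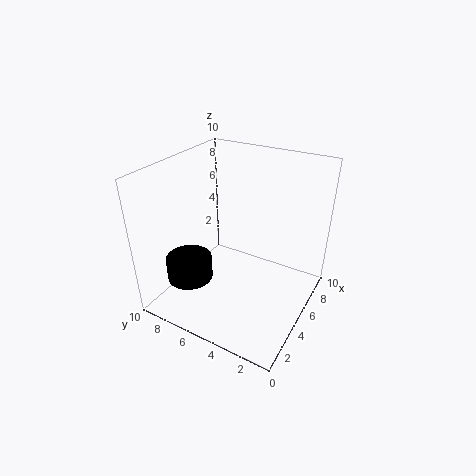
x = 2
y = 7
z = 3
h = 1.5
c = 'black'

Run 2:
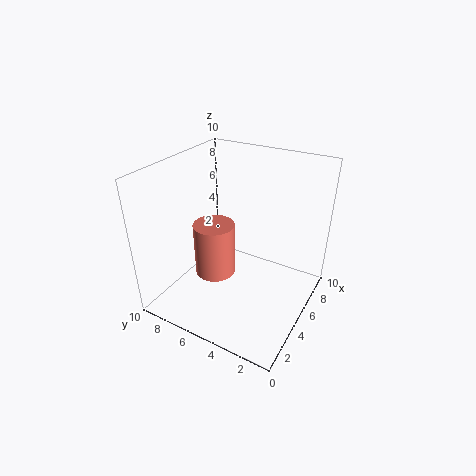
x = 5
y = 7
z = 1.5
h = 4
c = 'salmon'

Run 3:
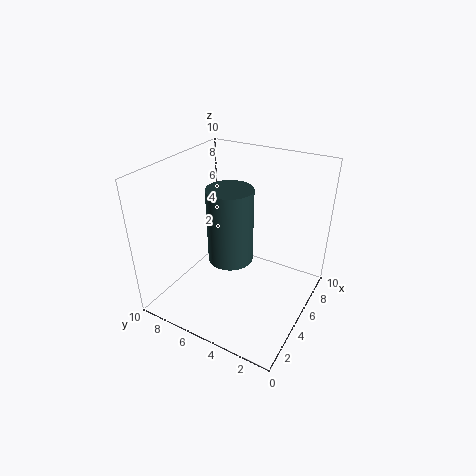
x = 4
y = 5
z = 4
h = 5
c = 'darkslategray'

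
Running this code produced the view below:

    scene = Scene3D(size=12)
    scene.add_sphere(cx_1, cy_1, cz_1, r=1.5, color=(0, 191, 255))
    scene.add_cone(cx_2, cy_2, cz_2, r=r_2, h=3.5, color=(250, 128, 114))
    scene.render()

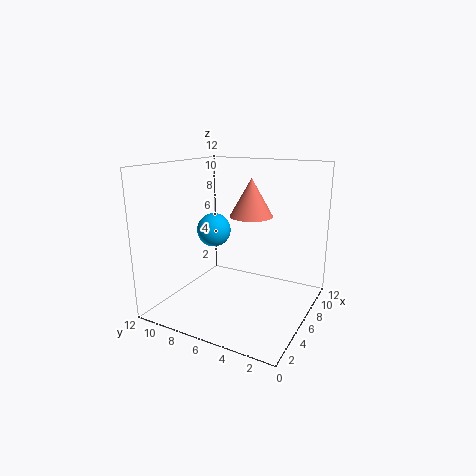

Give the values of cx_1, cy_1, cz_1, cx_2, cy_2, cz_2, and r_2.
cx_1 = 7
cy_1 = 9
cz_1 = 6
cx_2 = 9.5
cy_2 = 6.5
cz_2 = 7
r_2 = 2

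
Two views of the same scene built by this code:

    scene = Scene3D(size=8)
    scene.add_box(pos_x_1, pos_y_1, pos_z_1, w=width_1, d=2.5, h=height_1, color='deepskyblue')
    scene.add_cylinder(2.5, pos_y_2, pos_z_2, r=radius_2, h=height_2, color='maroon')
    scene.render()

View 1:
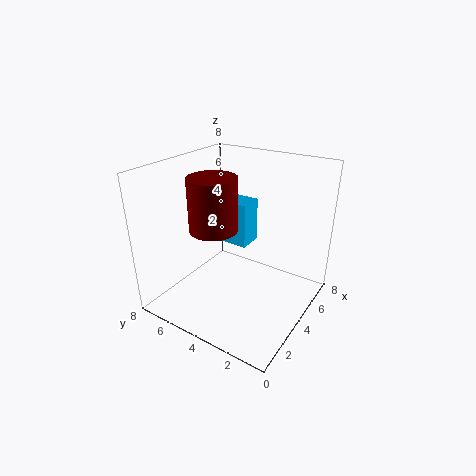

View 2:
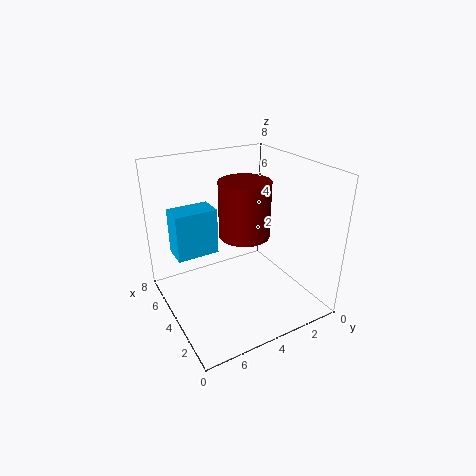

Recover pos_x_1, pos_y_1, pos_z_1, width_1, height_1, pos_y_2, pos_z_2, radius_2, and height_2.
pos_x_1 = 5.5
pos_y_1 = 4.5
pos_z_1 = 2.5
width_1 = 1.5
height_1 = 2.75
pos_y_2 = 4.5
pos_z_2 = 5
radius_2 = 1.25
height_2 = 2.75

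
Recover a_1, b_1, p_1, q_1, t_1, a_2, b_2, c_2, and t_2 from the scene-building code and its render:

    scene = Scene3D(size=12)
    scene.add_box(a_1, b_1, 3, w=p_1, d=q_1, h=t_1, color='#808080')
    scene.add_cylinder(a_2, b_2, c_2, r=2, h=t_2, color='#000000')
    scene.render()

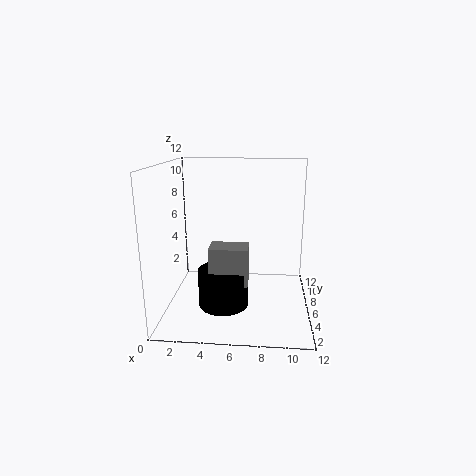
a_1 = 4
b_1 = 3
p_1 = 3
q_1 = 2
t_1 = 3
a_2 = 5
b_2 = 4
c_2 = 1
t_2 = 3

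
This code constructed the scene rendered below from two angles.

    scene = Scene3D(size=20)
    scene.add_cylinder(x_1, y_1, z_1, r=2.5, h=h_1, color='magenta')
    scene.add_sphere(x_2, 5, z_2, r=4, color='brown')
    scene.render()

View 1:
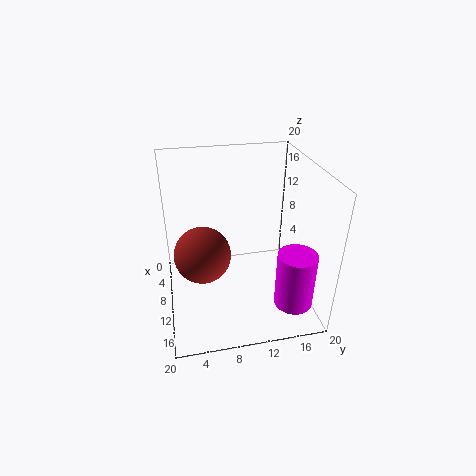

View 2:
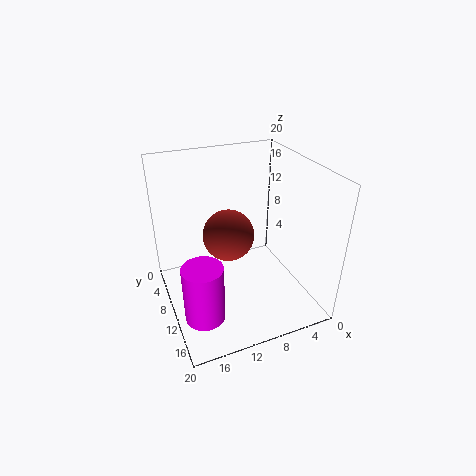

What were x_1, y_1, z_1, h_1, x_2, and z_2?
x_1 = 17; y_1 = 16; z_1 = 3.5; h_1 = 7.5; x_2 = 9.5; z_2 = 7.5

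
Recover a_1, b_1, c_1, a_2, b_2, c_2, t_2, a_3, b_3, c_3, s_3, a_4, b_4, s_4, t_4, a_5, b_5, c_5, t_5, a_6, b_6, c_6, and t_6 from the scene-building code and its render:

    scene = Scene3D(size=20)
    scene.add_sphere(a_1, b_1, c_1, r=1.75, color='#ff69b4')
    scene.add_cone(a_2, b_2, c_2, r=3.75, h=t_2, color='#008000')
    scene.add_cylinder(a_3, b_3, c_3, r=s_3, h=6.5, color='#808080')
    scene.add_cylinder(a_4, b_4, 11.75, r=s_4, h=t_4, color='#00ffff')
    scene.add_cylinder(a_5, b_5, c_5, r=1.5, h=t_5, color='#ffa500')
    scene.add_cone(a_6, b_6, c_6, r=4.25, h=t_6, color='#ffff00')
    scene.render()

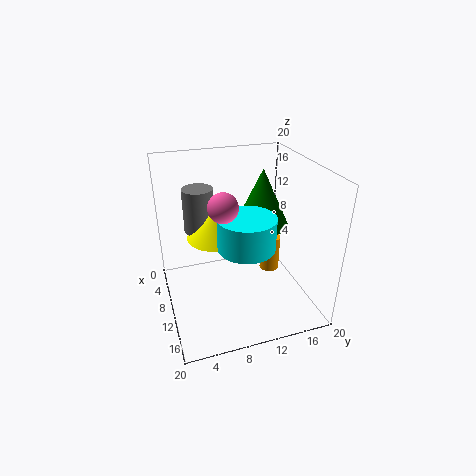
a_1 = 15.25, b_1 = 6.5, c_1 = 17.25, a_2 = 9.25, b_2 = 13.75, c_2 = 11.25, t_2 = 8, a_3 = 4.5, b_3 = 5.75, c_3 = 9.25, s_3 = 2.25, a_4 = 15.5, b_4 = 9.25, s_4 = 3.5, t_4 = 4, a_5 = 7.75, b_5 = 16, c_5 = 2.5, t_5 = 5.5, a_6 = 6.5, b_6 = 7.75, c_6 = 8.75, t_6 = 4.5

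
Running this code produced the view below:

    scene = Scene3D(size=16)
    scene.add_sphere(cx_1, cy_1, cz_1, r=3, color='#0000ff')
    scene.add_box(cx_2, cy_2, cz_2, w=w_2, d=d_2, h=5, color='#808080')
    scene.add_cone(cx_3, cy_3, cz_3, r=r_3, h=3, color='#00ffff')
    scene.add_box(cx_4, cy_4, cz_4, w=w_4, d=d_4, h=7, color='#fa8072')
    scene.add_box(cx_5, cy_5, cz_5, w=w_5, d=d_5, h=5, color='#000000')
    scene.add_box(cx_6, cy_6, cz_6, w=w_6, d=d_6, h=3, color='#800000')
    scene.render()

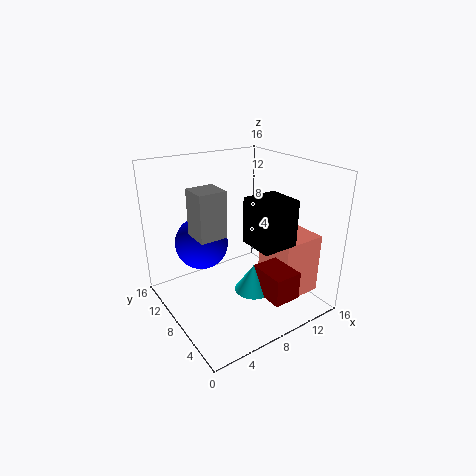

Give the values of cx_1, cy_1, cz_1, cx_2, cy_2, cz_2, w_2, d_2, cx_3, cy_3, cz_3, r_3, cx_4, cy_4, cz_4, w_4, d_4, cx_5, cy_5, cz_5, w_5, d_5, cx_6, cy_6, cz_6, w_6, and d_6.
cx_1 = 5, cy_1 = 11, cz_1 = 7, cx_2 = 3, cy_2 = 7, cz_2 = 9, w_2 = 3, d_2 = 3, cx_3 = 8, cy_3 = 5, cz_3 = 3, r_3 = 2, cx_4 = 11, cy_4 = 3, cz_4 = 1, w_4 = 5, d_4 = 5, cx_5 = 8, cy_5 = 3, cz_5 = 8, w_5 = 4, d_5 = 4, cx_6 = 8, cy_6 = 1, cz_6 = 3, w_6 = 3, d_6 = 4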